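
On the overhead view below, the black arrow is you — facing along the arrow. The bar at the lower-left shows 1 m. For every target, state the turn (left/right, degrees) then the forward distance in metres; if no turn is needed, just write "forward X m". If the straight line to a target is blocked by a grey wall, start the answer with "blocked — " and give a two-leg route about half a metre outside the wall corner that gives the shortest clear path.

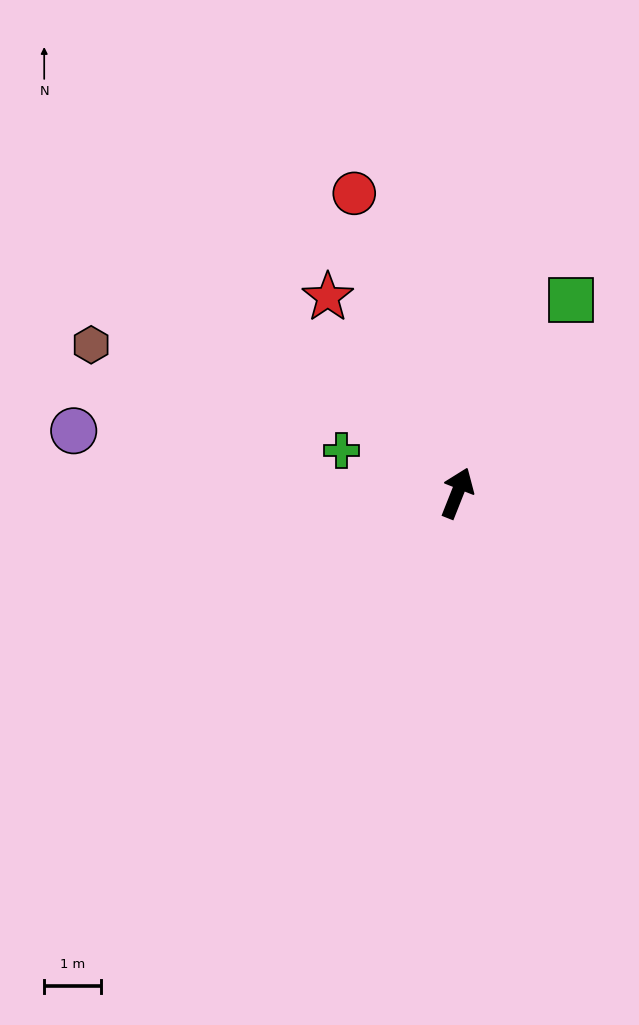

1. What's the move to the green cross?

turn left 91°, forward 2.2 m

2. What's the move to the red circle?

turn left 41°, forward 5.6 m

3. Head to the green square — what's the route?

turn right 9°, forward 4.0 m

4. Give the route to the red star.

turn left 55°, forward 4.2 m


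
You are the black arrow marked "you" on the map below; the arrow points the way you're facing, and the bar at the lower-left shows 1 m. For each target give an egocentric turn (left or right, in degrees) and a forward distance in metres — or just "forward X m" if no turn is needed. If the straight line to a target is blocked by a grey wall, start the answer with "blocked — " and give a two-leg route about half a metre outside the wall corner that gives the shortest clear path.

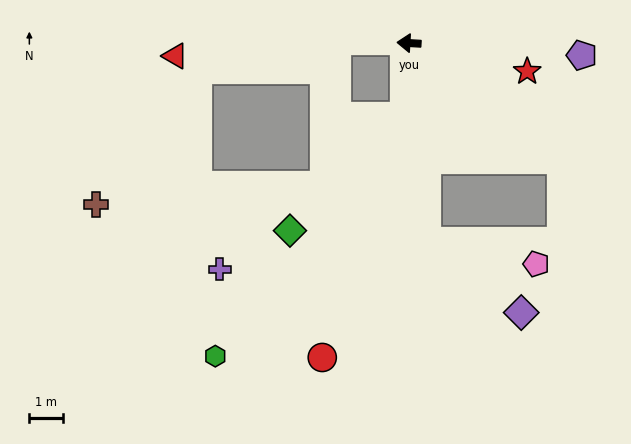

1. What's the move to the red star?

turn left 170°, forward 3.6 m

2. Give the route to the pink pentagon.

blocked — turn left 98°, forward 5.9 m, then turn left 73°, forward 3.3 m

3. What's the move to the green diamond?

blocked — turn left 89°, forward 2.2 m, then turn right 40°, forward 4.8 m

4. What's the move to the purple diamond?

blocked — turn left 98°, forward 5.9 m, then turn left 48°, forward 3.5 m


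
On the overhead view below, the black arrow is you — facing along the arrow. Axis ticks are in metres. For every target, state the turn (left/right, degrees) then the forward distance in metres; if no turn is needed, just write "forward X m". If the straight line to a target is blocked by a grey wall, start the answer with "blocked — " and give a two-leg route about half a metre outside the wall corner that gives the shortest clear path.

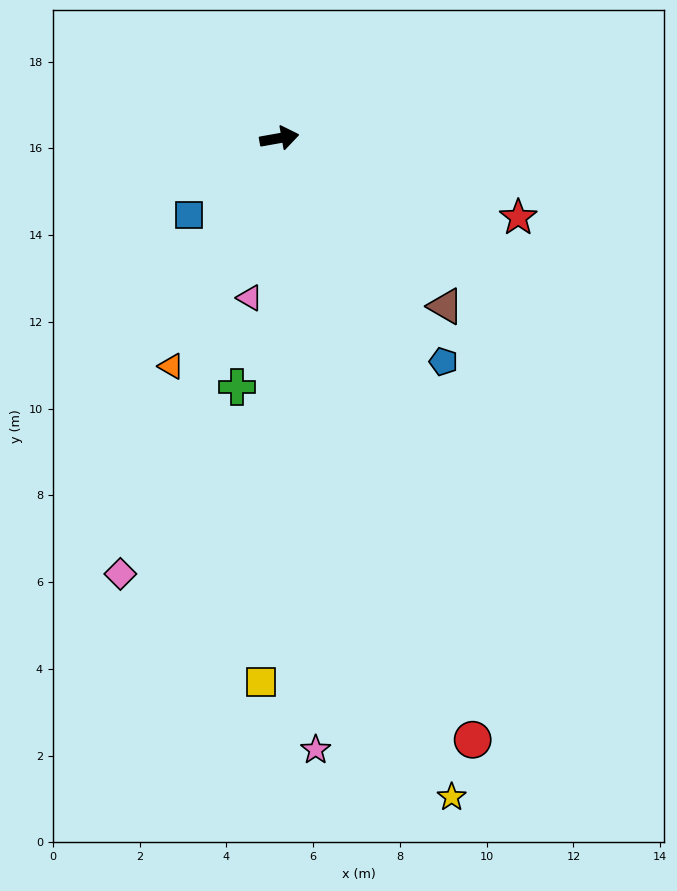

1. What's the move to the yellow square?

turn right 102°, forward 12.5 m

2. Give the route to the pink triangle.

turn right 111°, forward 3.7 m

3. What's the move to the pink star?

turn right 97°, forward 14.1 m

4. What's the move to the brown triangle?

turn right 55°, forward 5.4 m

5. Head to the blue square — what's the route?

turn right 150°, forward 2.7 m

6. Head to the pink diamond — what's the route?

turn right 120°, forward 10.7 m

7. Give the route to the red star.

turn right 28°, forward 5.8 m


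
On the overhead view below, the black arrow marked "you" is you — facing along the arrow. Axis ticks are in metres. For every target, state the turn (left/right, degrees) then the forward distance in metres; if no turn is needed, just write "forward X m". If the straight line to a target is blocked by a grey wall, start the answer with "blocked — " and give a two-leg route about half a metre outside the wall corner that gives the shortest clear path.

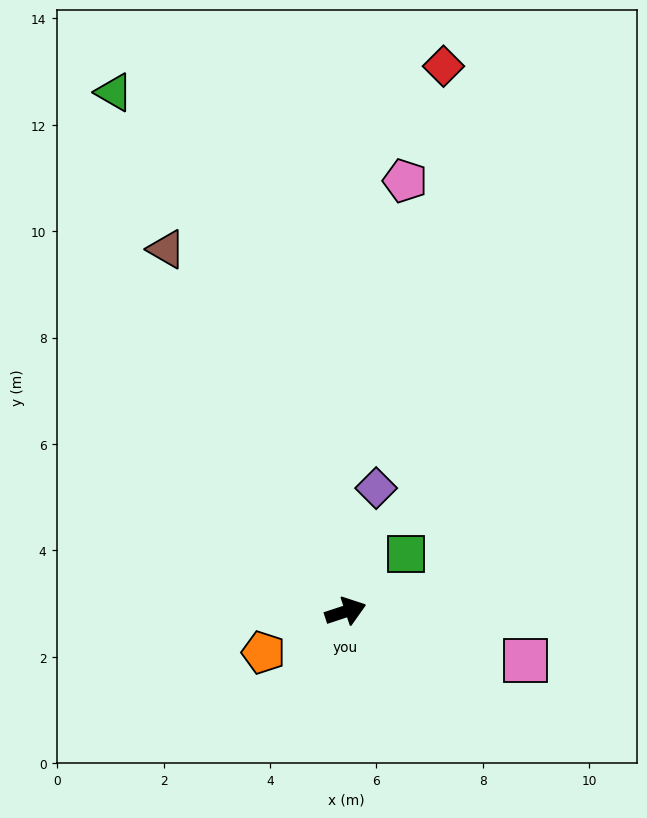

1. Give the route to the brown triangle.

turn left 98°, forward 7.6 m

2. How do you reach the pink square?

turn right 33°, forward 3.5 m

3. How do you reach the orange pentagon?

turn right 172°, forward 1.7 m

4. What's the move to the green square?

turn left 25°, forward 1.6 m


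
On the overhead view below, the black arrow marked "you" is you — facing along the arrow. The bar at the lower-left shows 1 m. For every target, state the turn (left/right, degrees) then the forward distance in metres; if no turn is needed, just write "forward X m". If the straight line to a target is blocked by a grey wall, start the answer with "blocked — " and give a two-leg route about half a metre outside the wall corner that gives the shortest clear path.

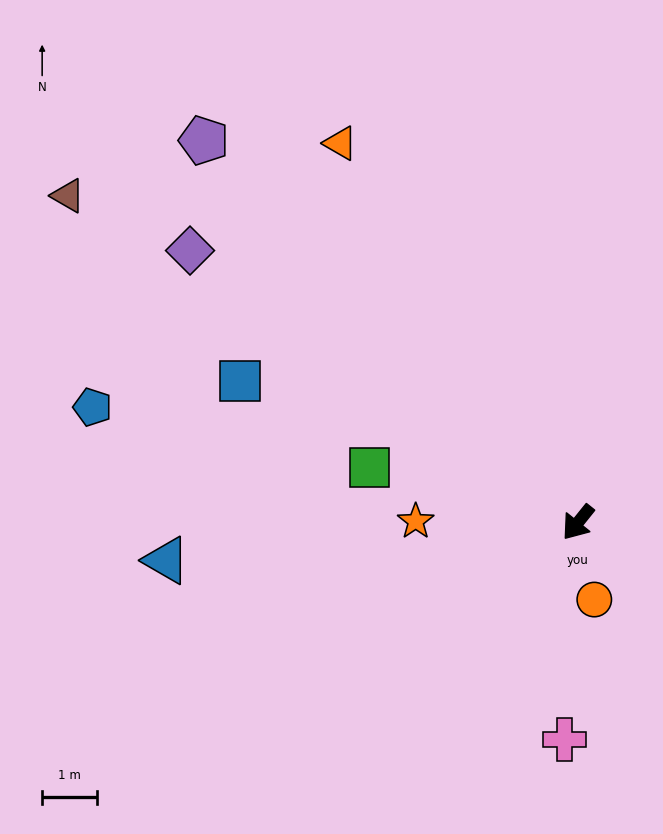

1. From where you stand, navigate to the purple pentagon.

turn right 97°, forward 9.8 m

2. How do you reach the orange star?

turn right 52°, forward 3.0 m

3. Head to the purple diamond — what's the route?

turn right 86°, forward 8.7 m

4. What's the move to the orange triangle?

turn right 109°, forward 8.2 m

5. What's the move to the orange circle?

turn left 51°, forward 1.4 m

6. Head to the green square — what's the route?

turn right 66°, forward 4.0 m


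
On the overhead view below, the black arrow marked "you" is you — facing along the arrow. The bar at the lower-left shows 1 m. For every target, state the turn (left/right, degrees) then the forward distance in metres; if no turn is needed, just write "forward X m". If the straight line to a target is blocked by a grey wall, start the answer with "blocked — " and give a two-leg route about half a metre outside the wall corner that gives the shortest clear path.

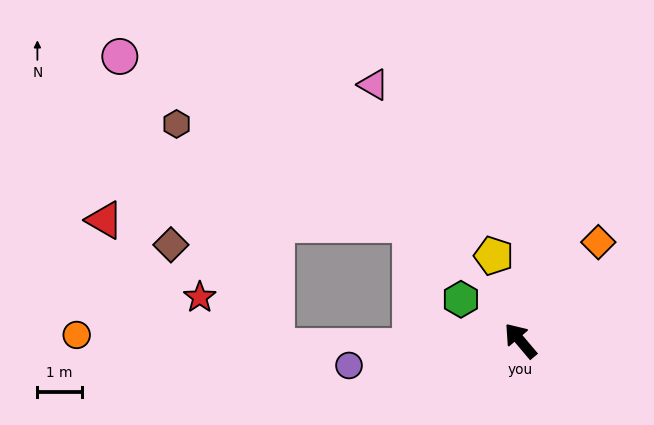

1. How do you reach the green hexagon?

turn left 15°, forward 1.6 m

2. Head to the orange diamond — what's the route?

turn right 78°, forward 2.8 m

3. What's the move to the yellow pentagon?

turn right 23°, forward 2.0 m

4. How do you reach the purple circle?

turn left 58°, forward 3.9 m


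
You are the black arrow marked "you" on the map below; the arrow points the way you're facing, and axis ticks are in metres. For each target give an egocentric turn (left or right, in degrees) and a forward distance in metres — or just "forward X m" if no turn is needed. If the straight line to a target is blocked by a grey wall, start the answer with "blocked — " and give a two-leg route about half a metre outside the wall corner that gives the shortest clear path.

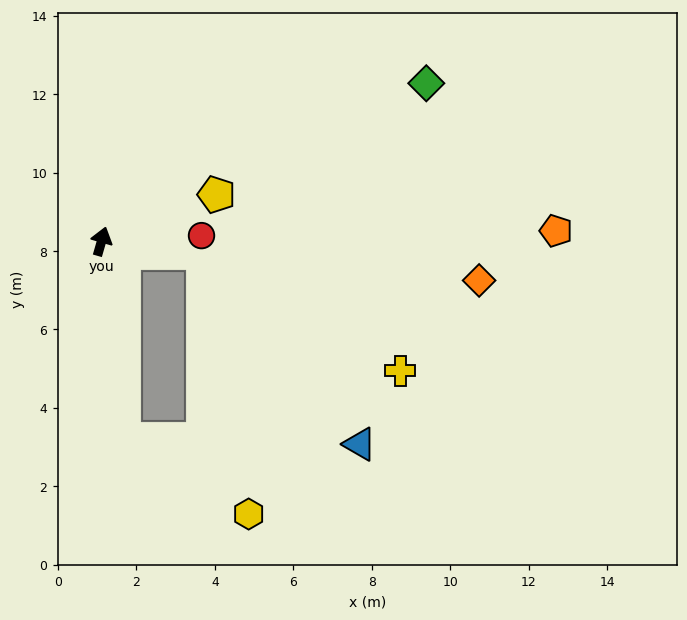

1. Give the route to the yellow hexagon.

blocked — turn right 157°, forward 5.1 m, then turn left 52°, forward 3.7 m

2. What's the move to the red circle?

turn right 71°, forward 2.6 m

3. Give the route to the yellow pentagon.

turn right 52°, forward 3.2 m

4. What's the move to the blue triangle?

blocked — turn right 157°, forward 5.1 m, then turn left 82°, forward 6.0 m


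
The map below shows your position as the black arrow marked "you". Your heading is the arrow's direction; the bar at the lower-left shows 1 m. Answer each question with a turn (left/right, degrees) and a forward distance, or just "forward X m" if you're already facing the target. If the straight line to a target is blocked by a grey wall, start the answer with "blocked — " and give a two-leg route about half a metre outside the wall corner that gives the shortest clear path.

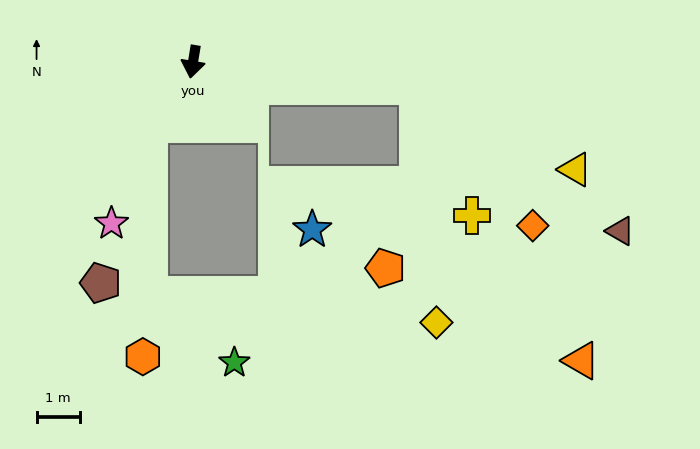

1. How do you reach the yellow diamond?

blocked — turn left 93°, forward 5.2 m, then turn right 79°, forward 5.5 m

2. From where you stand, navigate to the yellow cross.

blocked — turn left 93°, forward 5.2 m, then turn right 61°, forward 3.2 m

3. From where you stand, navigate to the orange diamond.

blocked — turn left 93°, forward 5.2 m, then turn right 44°, forward 4.2 m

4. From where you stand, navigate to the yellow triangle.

blocked — turn left 93°, forward 5.2 m, then turn right 21°, forward 4.1 m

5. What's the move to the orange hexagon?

blocked — turn right 26°, forward 1.8 m, then turn left 34°, forward 5.4 m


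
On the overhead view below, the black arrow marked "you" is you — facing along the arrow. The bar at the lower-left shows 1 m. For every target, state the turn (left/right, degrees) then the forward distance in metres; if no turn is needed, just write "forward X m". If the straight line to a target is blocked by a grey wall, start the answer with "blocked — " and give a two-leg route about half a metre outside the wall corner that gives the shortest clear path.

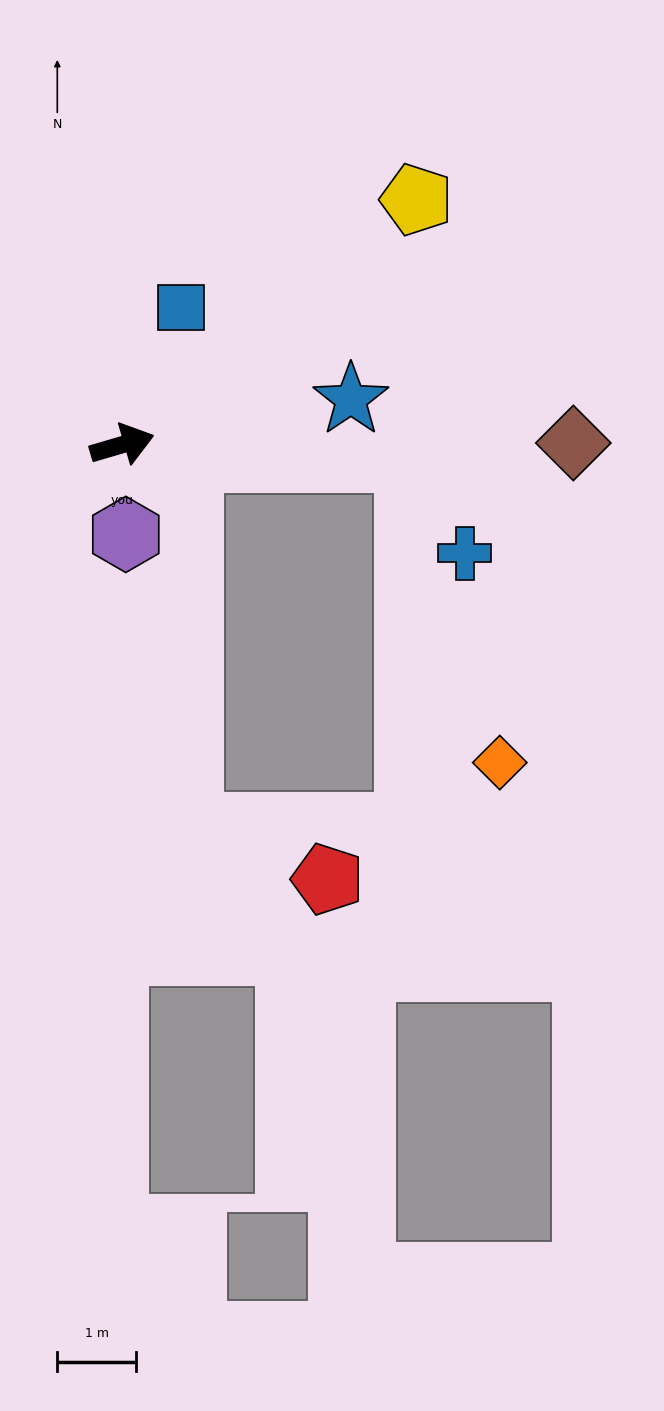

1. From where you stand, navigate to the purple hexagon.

turn right 104°, forward 1.1 m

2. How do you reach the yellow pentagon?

turn left 23°, forward 4.9 m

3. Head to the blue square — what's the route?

turn left 50°, forward 1.9 m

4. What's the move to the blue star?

turn right 5°, forward 3.0 m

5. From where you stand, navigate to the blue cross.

blocked — turn right 19°, forward 3.6 m, then turn right 57°, forward 1.4 m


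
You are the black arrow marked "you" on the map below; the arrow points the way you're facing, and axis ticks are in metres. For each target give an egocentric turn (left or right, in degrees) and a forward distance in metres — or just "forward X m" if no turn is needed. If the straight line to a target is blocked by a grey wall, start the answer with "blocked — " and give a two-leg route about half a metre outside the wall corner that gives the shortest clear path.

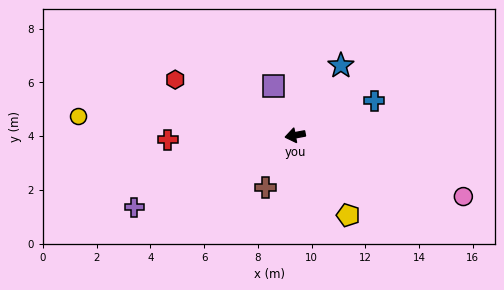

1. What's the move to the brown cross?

turn left 50°, forward 2.2 m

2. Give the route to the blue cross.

turn right 167°, forward 3.2 m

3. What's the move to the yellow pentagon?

turn left 113°, forward 3.6 m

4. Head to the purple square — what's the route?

turn right 77°, forward 2.0 m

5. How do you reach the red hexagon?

turn right 36°, forward 4.9 m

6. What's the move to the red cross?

turn right 9°, forward 4.7 m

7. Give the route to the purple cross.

turn left 13°, forward 6.6 m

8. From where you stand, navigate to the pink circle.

turn left 149°, forward 6.7 m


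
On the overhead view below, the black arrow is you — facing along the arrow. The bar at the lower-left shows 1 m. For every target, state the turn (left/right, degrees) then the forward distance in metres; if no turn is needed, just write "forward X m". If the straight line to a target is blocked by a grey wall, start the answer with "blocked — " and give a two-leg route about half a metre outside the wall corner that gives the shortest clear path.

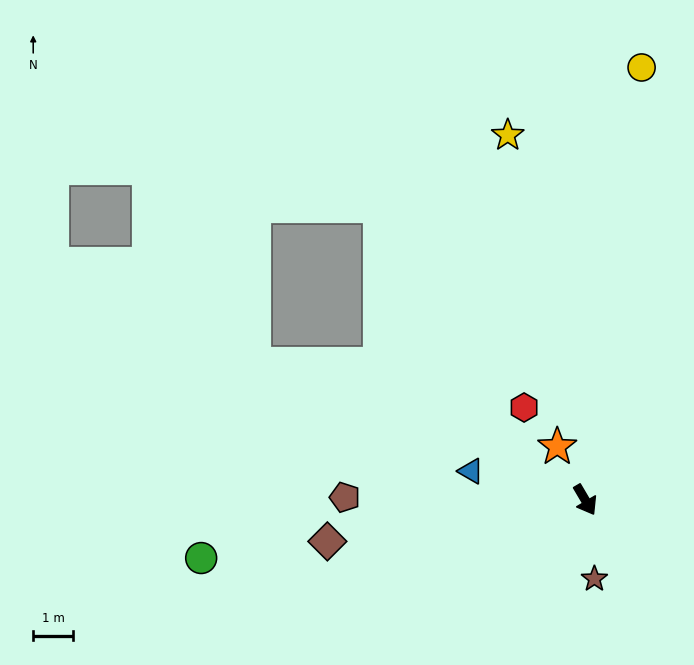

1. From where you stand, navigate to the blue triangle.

turn right 135°, forward 3.0 m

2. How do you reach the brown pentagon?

turn right 121°, forward 6.1 m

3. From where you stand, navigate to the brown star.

turn right 24°, forward 2.0 m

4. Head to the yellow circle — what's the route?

turn left 142°, forward 11.0 m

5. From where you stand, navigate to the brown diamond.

turn right 111°, forward 6.6 m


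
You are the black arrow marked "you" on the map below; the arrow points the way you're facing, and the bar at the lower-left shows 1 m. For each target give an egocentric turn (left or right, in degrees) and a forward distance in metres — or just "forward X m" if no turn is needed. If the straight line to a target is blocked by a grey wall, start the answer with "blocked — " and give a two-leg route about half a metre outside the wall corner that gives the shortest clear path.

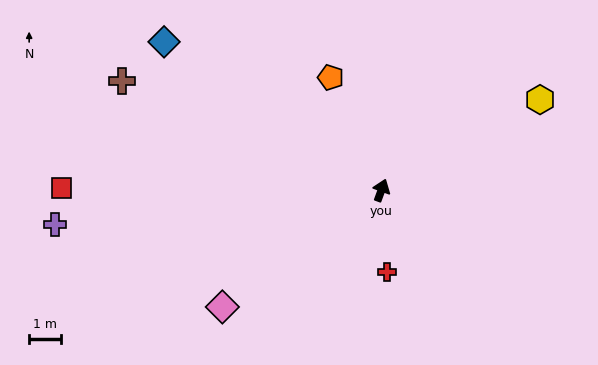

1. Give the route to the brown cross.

turn left 87°, forward 8.8 m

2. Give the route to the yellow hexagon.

turn right 40°, forward 5.7 m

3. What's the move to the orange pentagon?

turn left 44°, forward 3.9 m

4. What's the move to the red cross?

turn right 156°, forward 2.6 m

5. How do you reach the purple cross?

turn left 116°, forward 10.3 m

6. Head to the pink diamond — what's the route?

turn left 146°, forward 6.2 m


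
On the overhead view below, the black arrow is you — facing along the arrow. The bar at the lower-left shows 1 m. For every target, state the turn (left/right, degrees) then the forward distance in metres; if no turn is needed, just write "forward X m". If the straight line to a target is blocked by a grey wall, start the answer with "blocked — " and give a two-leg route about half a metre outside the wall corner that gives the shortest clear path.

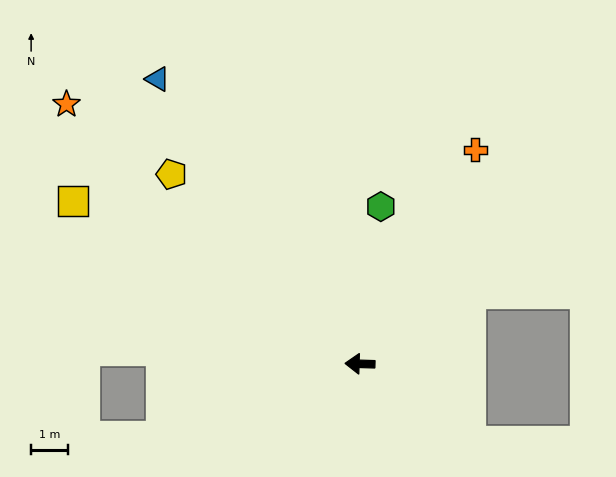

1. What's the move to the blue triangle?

turn right 53°, forward 9.4 m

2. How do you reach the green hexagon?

turn right 96°, forward 4.3 m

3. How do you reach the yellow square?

turn right 28°, forward 8.9 m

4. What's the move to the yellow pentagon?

turn right 43°, forward 7.2 m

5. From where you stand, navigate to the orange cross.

turn right 117°, forward 6.6 m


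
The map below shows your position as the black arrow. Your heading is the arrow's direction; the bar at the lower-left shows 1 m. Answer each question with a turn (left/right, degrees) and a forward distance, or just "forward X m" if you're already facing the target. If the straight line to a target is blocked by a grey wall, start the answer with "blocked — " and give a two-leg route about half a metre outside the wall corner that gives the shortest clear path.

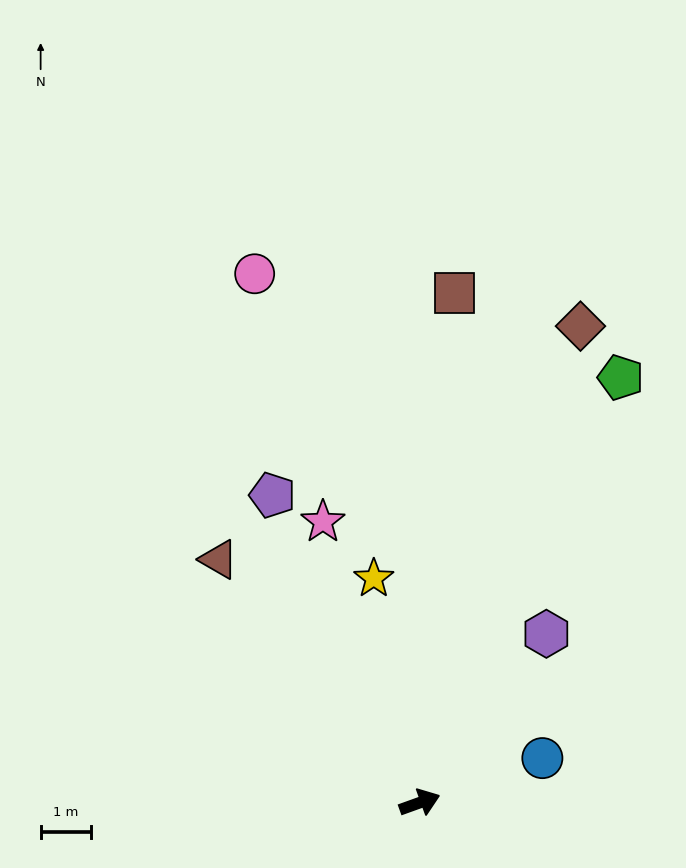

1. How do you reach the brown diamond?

turn left 52°, forward 10.0 m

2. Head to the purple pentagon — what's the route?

turn left 96°, forward 6.8 m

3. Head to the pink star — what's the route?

turn left 89°, forward 5.9 m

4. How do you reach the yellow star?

turn left 82°, forward 4.6 m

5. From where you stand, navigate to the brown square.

turn left 66°, forward 10.2 m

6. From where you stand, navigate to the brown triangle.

turn left 110°, forward 6.3 m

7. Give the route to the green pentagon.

turn left 45°, forward 9.4 m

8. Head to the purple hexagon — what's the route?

turn left 33°, forward 4.2 m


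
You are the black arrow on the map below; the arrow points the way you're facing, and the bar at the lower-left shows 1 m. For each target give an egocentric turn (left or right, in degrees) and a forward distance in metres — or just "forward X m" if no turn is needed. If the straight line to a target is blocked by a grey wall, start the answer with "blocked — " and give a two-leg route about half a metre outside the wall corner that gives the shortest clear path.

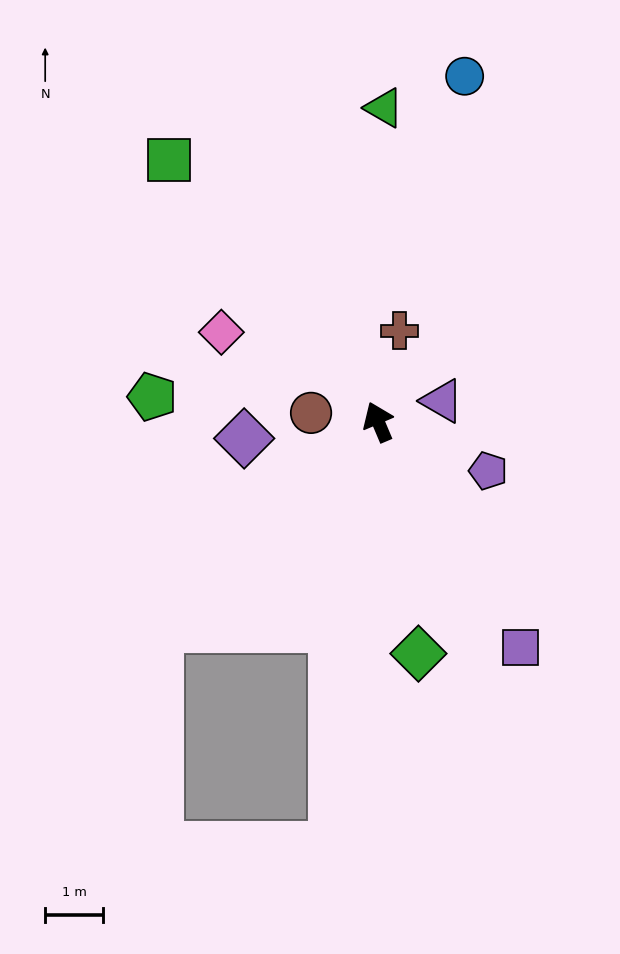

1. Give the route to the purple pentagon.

turn right 137°, forward 2.1 m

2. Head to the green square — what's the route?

turn left 16°, forward 5.8 m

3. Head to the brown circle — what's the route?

turn left 60°, forward 1.2 m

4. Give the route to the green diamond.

turn left 167°, forward 4.0 m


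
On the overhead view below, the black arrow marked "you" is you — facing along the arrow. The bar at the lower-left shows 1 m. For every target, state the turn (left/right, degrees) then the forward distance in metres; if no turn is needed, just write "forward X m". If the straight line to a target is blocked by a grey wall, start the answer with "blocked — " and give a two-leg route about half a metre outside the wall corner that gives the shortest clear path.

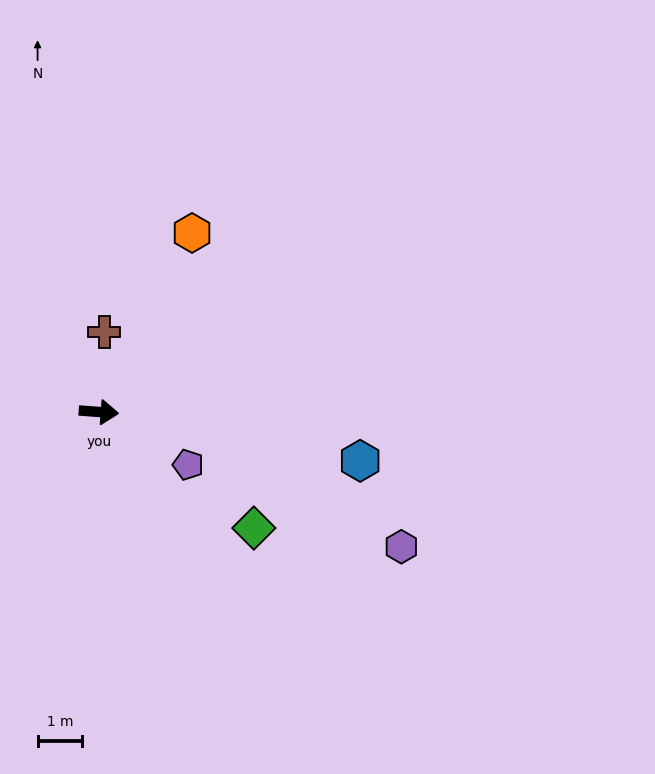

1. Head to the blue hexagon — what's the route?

turn right 6°, forward 6.0 m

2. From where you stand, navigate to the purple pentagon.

turn right 26°, forward 2.3 m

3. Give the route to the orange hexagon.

turn left 67°, forward 4.5 m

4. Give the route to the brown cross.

turn left 90°, forward 1.8 m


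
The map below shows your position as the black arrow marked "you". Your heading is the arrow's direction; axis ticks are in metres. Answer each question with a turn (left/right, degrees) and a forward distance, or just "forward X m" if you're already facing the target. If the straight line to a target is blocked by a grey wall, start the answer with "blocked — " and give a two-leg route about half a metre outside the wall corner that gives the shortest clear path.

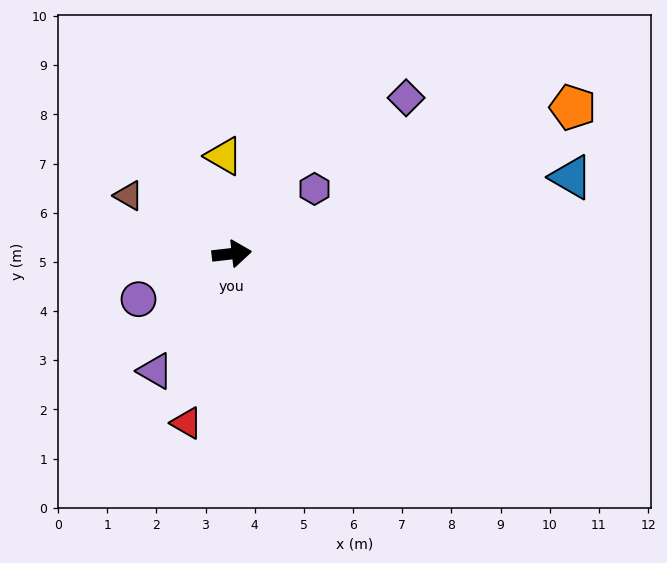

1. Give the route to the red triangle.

turn right 111°, forward 3.6 m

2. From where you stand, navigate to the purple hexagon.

turn left 32°, forward 2.1 m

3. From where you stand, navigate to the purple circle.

turn right 161°, forward 2.1 m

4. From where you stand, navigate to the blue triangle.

turn left 6°, forward 7.1 m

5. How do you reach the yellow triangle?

turn left 88°, forward 2.0 m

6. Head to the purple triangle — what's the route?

turn right 130°, forward 2.8 m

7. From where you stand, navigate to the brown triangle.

turn left 144°, forward 2.4 m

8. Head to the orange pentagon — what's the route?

turn left 17°, forward 7.5 m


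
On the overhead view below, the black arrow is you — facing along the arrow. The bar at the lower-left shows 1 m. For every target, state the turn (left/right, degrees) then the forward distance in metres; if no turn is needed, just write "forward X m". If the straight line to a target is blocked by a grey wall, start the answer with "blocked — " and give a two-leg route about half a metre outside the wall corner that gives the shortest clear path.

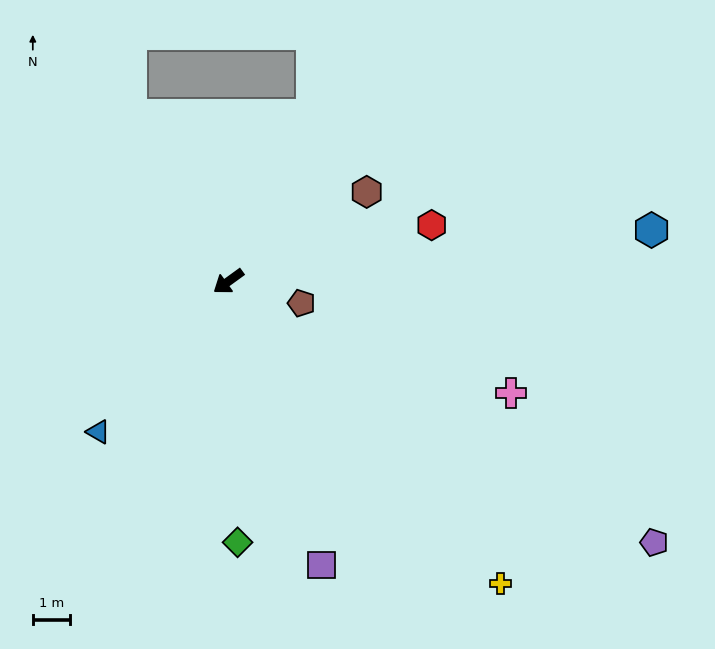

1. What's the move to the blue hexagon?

turn left 151°, forward 11.4 m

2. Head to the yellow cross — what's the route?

turn left 96°, forward 10.9 m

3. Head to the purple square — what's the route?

turn left 72°, forward 8.0 m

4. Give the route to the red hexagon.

turn left 160°, forward 5.6 m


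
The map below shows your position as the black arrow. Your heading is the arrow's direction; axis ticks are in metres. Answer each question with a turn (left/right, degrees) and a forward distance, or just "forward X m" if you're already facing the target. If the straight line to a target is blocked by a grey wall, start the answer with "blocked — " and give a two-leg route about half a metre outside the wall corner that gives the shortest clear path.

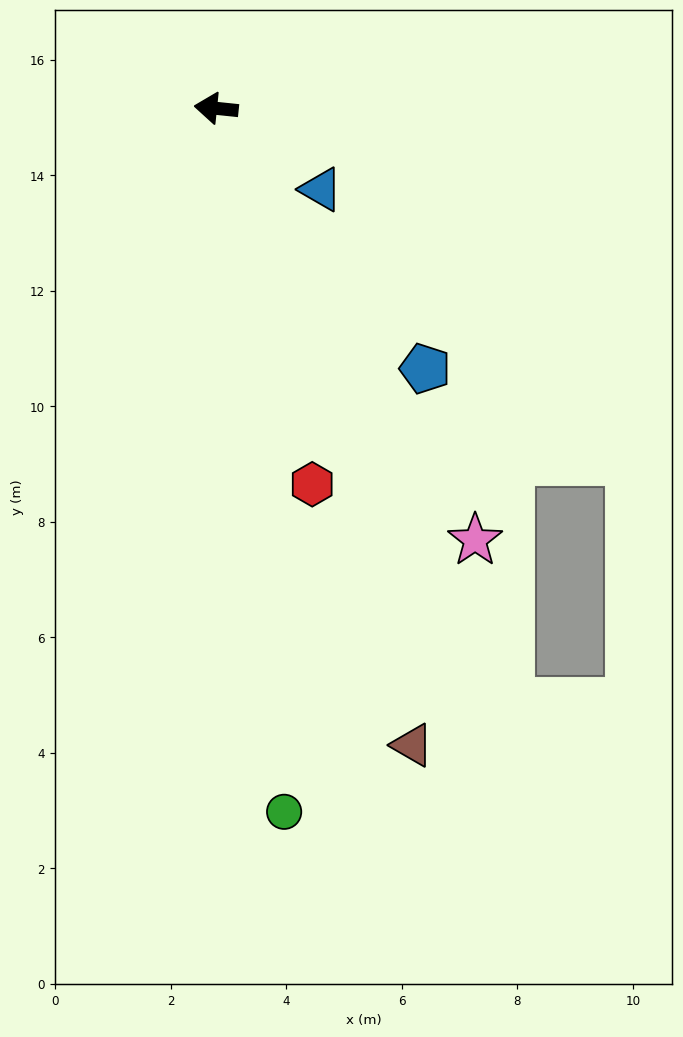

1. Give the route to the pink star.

turn left 127°, forward 8.7 m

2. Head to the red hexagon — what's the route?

turn left 110°, forward 6.7 m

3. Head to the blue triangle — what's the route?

turn left 148°, forward 2.3 m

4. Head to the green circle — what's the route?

turn left 101°, forward 12.2 m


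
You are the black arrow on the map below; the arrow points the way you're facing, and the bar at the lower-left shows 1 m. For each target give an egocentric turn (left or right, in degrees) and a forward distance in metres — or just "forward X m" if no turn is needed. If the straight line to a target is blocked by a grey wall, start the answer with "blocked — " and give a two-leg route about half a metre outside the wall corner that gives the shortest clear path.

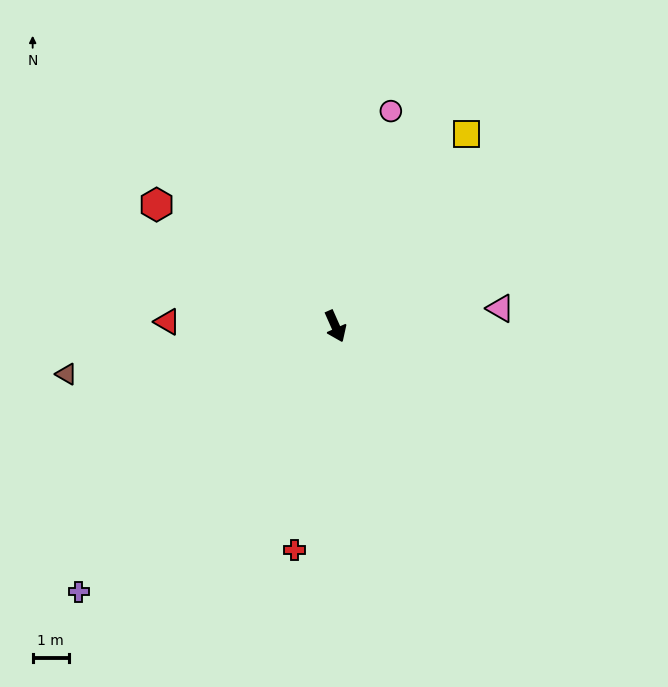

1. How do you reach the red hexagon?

turn right 148°, forward 6.0 m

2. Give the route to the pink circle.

turn left 142°, forward 6.2 m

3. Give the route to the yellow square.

turn left 122°, forward 6.5 m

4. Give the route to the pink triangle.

turn left 72°, forward 4.6 m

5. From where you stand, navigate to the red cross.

turn right 34°, forward 6.3 m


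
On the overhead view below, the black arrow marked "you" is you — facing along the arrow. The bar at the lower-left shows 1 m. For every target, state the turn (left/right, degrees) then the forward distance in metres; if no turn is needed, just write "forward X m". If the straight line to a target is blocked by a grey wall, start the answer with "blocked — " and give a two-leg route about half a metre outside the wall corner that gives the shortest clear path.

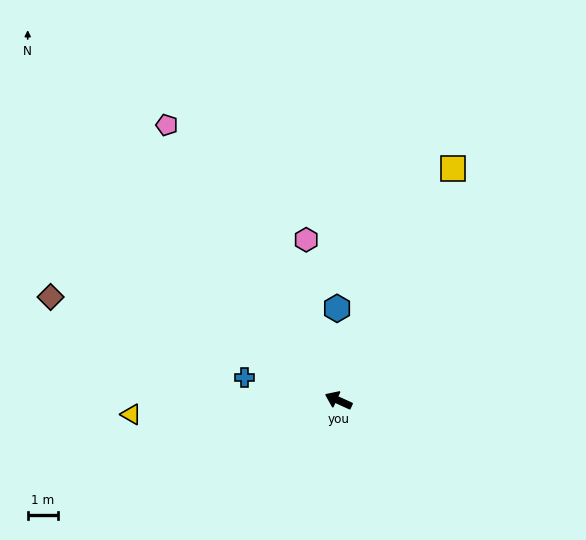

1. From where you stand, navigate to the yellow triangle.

turn left 28°, forward 6.9 m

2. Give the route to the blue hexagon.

turn right 65°, forward 3.1 m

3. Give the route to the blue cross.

turn left 11°, forward 3.2 m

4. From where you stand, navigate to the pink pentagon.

turn right 33°, forward 10.8 m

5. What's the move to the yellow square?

turn right 92°, forward 8.6 m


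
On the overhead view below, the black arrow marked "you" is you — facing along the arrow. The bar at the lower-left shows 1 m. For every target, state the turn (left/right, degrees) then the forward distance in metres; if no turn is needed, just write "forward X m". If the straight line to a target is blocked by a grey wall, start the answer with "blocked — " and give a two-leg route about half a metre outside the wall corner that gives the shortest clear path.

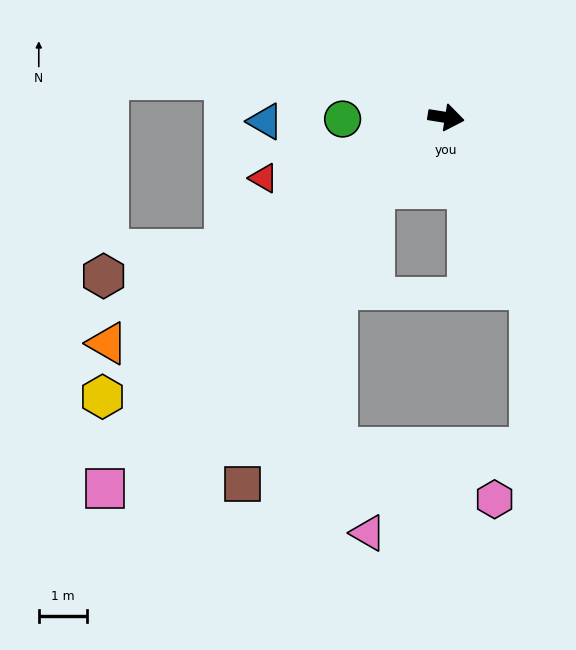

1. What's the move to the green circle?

turn right 170°, forward 2.1 m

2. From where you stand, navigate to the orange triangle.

turn right 137°, forward 8.4 m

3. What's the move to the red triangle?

turn right 153°, forward 4.0 m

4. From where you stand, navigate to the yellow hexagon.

turn right 132°, forward 9.2 m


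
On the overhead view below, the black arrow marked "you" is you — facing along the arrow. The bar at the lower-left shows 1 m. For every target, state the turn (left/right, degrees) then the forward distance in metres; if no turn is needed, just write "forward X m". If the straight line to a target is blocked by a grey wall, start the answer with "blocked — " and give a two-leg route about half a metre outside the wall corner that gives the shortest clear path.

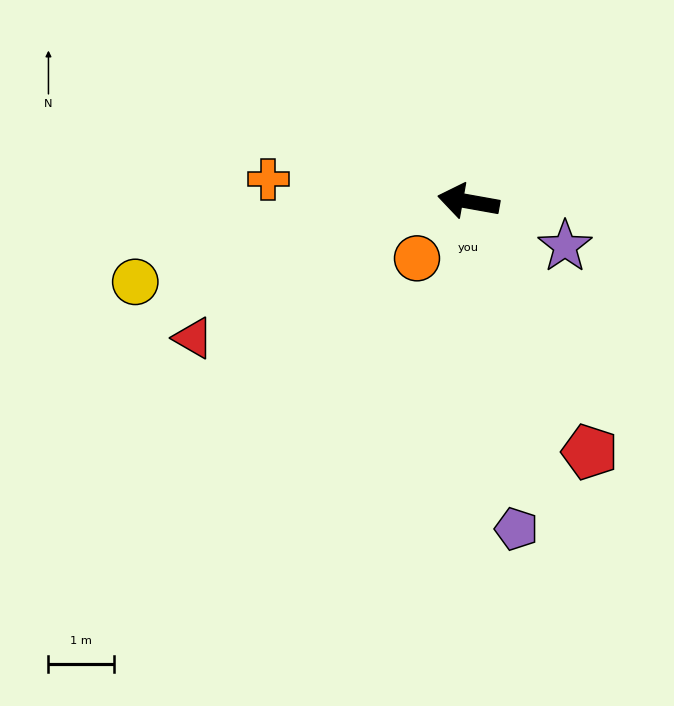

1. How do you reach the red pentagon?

turn left 126°, forward 4.2 m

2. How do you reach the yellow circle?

turn left 24°, forward 5.2 m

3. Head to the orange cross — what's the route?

turn left 4°, forward 3.1 m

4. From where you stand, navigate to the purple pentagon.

turn left 108°, forward 5.0 m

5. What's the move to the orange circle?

turn left 58°, forward 1.2 m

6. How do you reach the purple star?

turn left 165°, forward 1.6 m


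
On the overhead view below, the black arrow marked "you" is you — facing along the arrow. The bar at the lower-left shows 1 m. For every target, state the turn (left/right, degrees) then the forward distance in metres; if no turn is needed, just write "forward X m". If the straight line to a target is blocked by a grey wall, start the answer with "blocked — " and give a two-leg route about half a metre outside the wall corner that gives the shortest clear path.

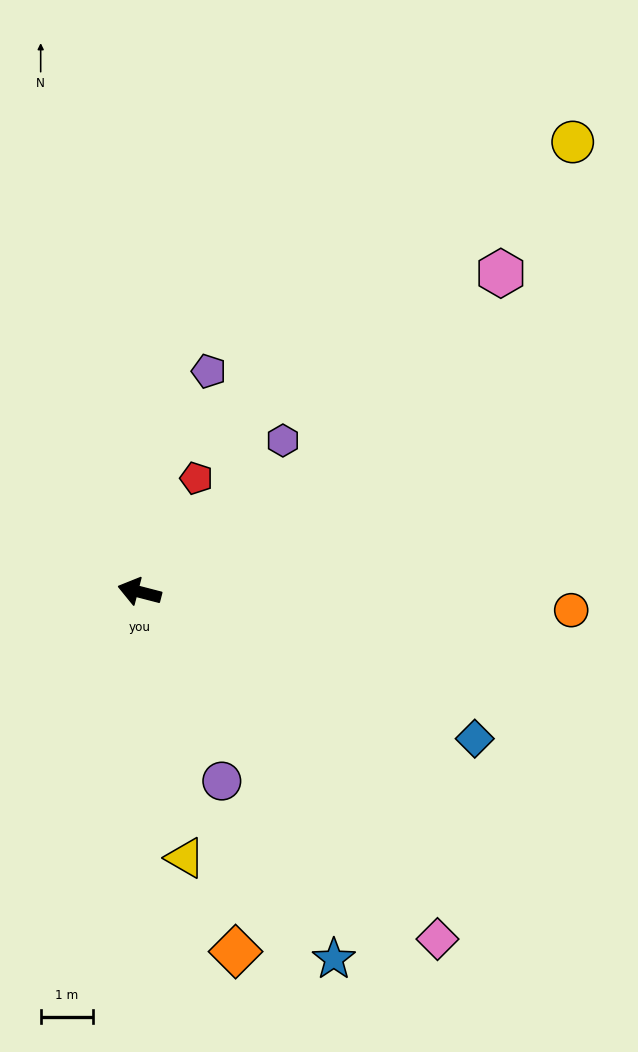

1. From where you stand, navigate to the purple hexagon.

turn right 119°, forward 4.0 m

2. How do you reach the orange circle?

turn right 168°, forward 8.3 m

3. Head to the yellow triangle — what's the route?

turn left 114°, forward 5.2 m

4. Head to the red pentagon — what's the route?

turn right 102°, forward 2.5 m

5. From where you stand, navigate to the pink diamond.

turn left 145°, forward 8.8 m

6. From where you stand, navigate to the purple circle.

turn left 128°, forward 4.0 m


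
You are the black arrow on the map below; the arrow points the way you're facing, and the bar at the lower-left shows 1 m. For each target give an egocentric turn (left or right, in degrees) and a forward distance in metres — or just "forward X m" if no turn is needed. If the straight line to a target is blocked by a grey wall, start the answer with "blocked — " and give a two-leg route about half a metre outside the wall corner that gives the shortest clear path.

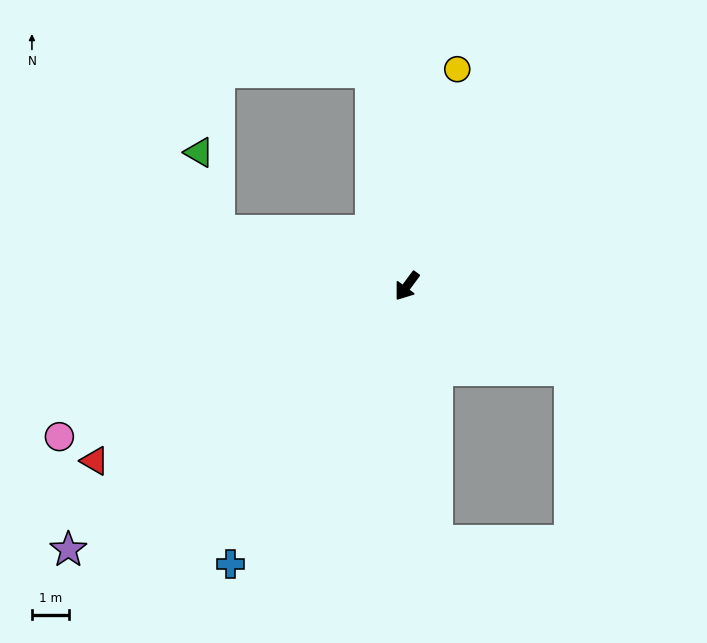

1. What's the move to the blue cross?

turn left 4°, forward 8.8 m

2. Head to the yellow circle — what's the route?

turn right 157°, forward 6.0 m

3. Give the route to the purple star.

turn right 16°, forward 11.5 m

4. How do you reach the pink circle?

turn right 30°, forward 10.2 m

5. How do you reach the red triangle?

turn right 24°, forward 9.6 m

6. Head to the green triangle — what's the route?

blocked — turn right 70°, forward 5.2 m, then turn right 59°, forward 2.2 m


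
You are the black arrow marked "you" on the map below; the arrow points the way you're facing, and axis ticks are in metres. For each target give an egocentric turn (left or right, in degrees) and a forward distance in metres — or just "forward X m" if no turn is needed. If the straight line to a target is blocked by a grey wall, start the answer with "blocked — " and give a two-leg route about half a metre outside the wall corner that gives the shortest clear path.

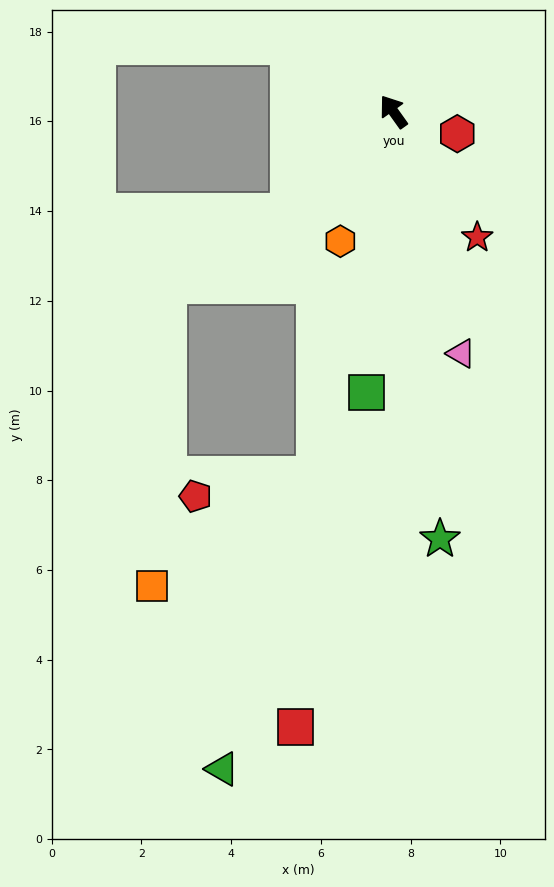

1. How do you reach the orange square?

blocked — turn left 132°, forward 8.3 m, then turn right 43°, forward 4.4 m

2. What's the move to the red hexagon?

turn right 145°, forward 1.5 m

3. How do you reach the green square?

turn left 139°, forward 6.3 m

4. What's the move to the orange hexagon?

turn left 122°, forward 3.1 m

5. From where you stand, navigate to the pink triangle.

turn left 160°, forward 5.6 m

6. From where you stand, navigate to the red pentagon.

blocked — turn left 132°, forward 8.3 m, then turn right 67°, forward 2.7 m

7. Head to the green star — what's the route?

turn left 151°, forward 9.6 m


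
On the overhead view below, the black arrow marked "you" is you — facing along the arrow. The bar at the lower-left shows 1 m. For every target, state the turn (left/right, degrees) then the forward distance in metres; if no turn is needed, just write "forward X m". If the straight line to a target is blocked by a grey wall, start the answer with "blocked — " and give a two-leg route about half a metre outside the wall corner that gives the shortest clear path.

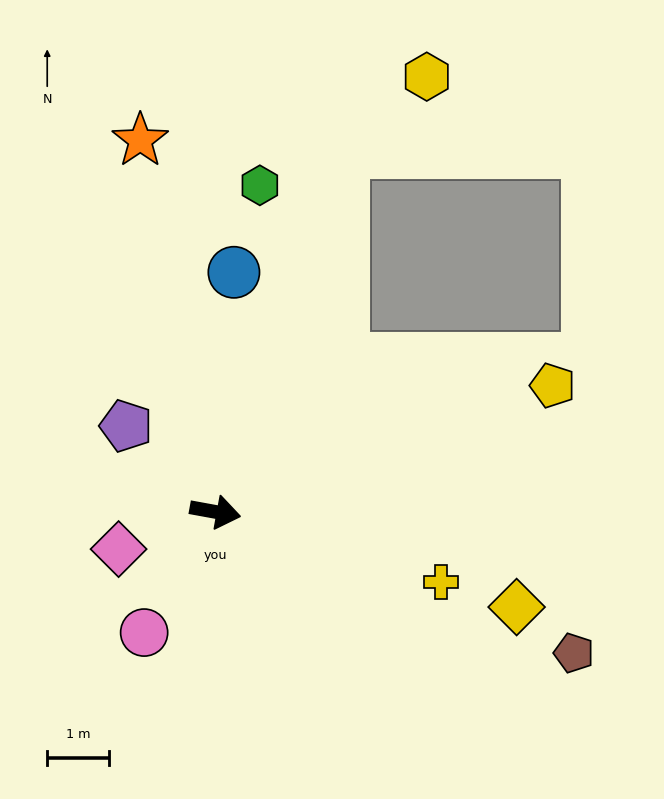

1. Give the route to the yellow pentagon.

turn left 31°, forward 5.8 m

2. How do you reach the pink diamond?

turn right 149°, forward 1.7 m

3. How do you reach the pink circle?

turn right 110°, forward 2.3 m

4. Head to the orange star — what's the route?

turn left 112°, forward 6.1 m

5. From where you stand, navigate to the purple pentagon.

turn left 146°, forward 2.0 m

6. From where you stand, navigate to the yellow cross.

turn right 7°, forward 3.8 m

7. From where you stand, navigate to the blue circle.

turn left 96°, forward 3.9 m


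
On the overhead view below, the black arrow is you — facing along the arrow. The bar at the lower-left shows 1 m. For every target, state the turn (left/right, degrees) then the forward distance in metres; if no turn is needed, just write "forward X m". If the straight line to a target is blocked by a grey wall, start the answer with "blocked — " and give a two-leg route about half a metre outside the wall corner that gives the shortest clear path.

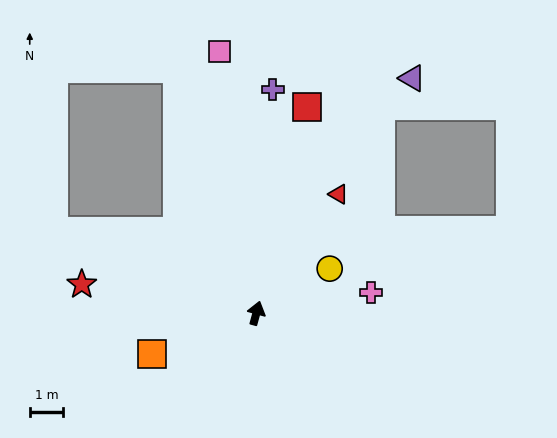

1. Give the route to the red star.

turn left 96°, forward 5.3 m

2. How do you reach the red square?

forward 6.4 m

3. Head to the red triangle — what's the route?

turn right 19°, forward 4.4 m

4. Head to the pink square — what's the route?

turn left 23°, forward 8.0 m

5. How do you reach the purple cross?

turn left 11°, forward 6.8 m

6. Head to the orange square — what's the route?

turn left 127°, forward 3.4 m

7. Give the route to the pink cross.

turn right 65°, forward 3.5 m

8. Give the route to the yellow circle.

turn right 43°, forward 2.6 m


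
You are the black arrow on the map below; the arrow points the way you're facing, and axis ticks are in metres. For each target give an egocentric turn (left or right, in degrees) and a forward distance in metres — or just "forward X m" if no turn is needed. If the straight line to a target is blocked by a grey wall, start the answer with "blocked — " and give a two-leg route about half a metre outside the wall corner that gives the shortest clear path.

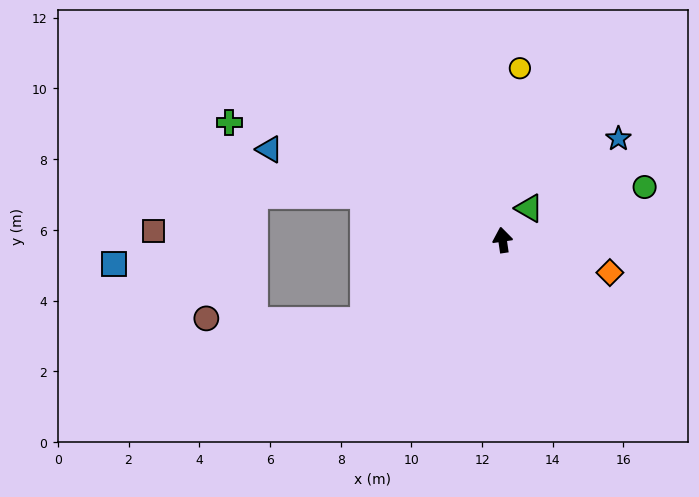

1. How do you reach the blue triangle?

turn left 60°, forward 7.1 m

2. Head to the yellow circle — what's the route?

turn right 14°, forward 4.9 m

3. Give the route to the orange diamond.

turn right 115°, forward 3.2 m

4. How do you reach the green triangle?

turn right 48°, forward 1.2 m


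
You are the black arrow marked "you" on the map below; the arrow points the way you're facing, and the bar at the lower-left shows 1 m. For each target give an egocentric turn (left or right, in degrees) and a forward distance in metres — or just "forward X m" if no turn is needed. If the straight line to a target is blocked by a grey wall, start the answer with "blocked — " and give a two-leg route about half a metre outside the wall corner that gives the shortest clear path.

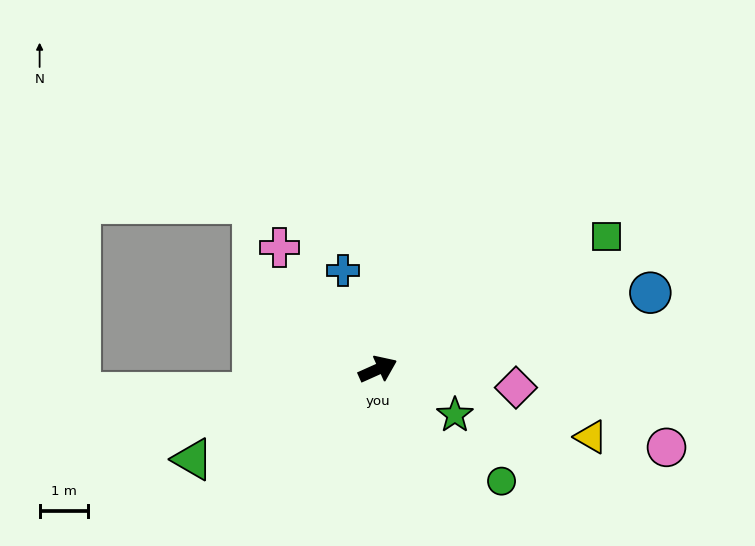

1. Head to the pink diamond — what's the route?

turn right 32°, forward 2.9 m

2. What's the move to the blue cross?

turn left 85°, forward 2.2 m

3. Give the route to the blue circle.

turn right 8°, forward 5.9 m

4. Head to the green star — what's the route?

turn right 55°, forward 1.9 m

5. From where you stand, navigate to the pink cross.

turn left 105°, forward 3.3 m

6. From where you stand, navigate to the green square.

turn left 6°, forward 5.5 m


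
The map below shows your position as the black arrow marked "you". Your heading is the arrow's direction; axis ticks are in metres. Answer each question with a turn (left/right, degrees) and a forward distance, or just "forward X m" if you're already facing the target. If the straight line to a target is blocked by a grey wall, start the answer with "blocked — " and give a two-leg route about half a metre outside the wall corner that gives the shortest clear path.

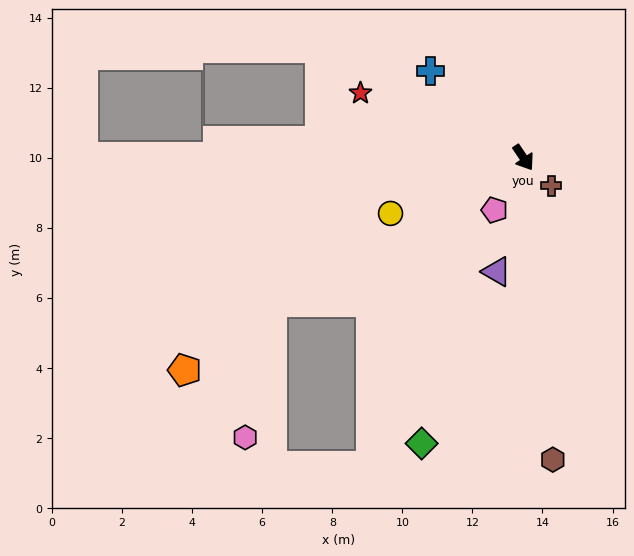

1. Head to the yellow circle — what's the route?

turn right 101°, forward 4.1 m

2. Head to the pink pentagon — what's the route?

turn right 63°, forward 1.7 m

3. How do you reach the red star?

turn right 146°, forward 5.0 m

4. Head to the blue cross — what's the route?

turn right 167°, forward 3.6 m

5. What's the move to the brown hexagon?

turn right 28°, forward 8.7 m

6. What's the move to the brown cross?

turn left 11°, forward 1.1 m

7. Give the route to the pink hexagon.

blocked — turn right 94°, forward 8.3 m, then turn left 49°, forward 3.9 m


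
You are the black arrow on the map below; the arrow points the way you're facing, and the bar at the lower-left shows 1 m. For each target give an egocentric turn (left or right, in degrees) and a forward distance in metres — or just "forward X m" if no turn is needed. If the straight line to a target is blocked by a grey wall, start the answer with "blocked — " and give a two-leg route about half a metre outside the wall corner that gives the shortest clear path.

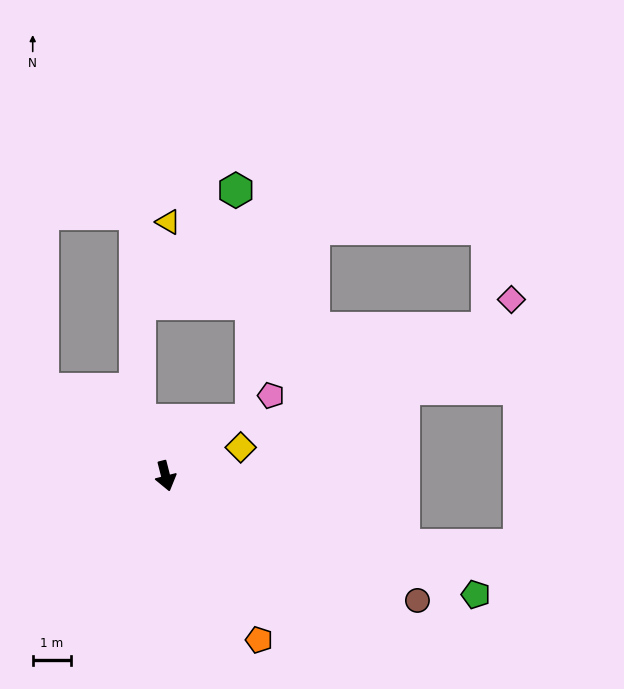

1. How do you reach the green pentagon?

turn left 55°, forward 8.6 m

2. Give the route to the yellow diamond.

turn left 97°, forward 2.1 m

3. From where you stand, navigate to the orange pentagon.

turn left 15°, forward 4.9 m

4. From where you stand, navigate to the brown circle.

turn left 49°, forward 7.3 m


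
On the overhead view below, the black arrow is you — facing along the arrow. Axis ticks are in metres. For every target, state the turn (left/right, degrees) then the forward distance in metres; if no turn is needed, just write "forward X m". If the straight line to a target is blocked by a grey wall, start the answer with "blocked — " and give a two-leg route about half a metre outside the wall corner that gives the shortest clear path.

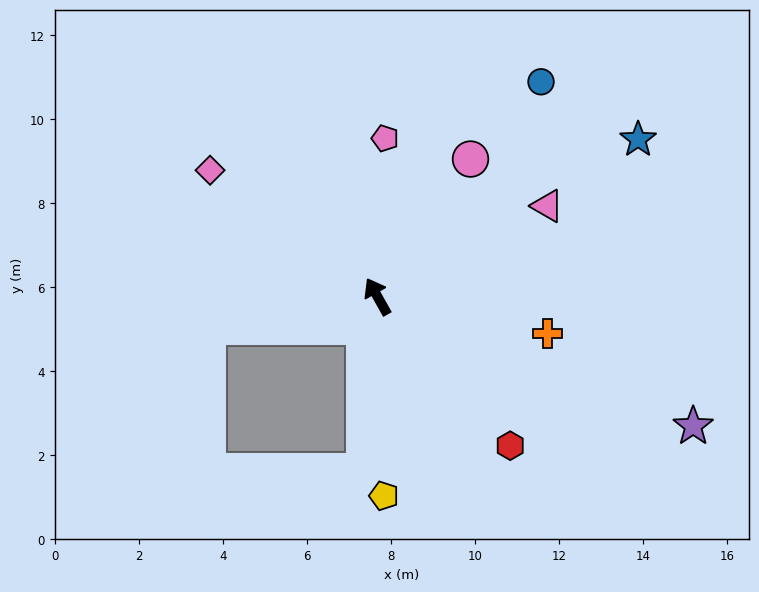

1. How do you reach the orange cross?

turn right 132°, forward 4.1 m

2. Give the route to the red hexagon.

turn right 168°, forward 4.8 m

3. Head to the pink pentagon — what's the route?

turn right 32°, forward 3.8 m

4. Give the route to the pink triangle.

turn right 91°, forward 4.6 m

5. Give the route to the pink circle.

turn right 63°, forward 4.0 m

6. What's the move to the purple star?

turn right 142°, forward 8.1 m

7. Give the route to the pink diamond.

turn left 24°, forward 5.0 m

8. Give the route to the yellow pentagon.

turn left 153°, forward 4.7 m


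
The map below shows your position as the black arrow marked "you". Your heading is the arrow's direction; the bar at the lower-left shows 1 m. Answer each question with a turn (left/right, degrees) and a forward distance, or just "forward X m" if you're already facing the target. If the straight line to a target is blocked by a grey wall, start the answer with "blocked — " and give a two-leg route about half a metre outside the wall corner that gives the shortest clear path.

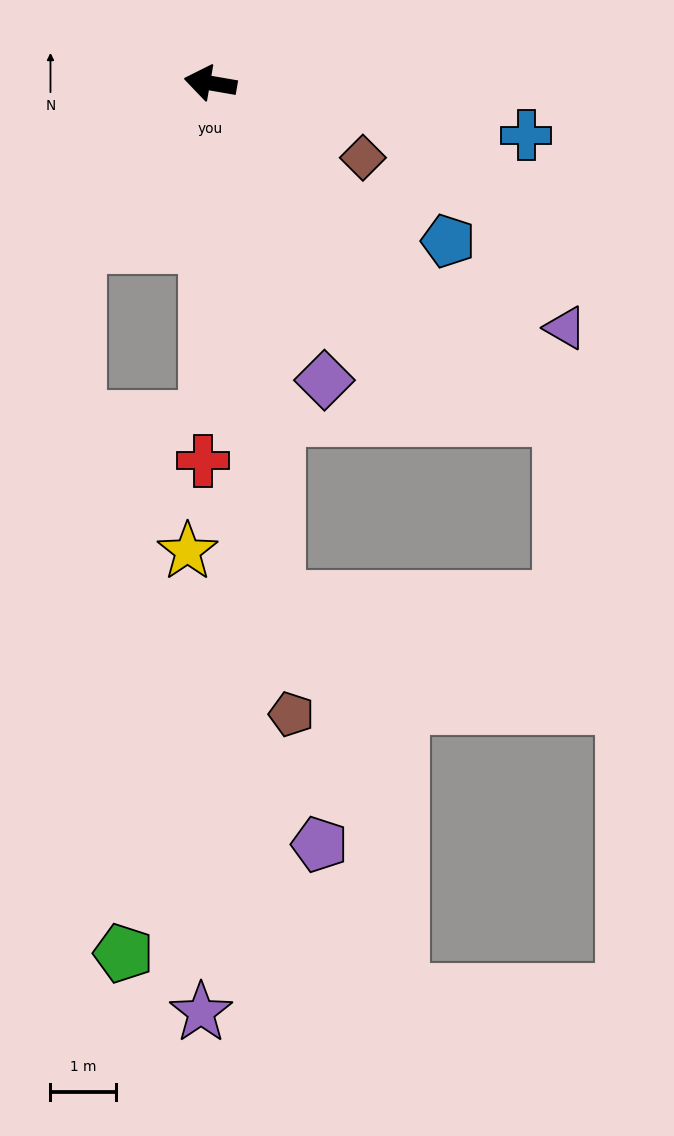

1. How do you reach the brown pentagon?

turn left 107°, forward 9.6 m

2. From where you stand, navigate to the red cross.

turn left 99°, forward 5.7 m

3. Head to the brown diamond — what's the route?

turn left 164°, forward 2.6 m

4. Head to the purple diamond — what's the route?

turn left 121°, forward 4.8 m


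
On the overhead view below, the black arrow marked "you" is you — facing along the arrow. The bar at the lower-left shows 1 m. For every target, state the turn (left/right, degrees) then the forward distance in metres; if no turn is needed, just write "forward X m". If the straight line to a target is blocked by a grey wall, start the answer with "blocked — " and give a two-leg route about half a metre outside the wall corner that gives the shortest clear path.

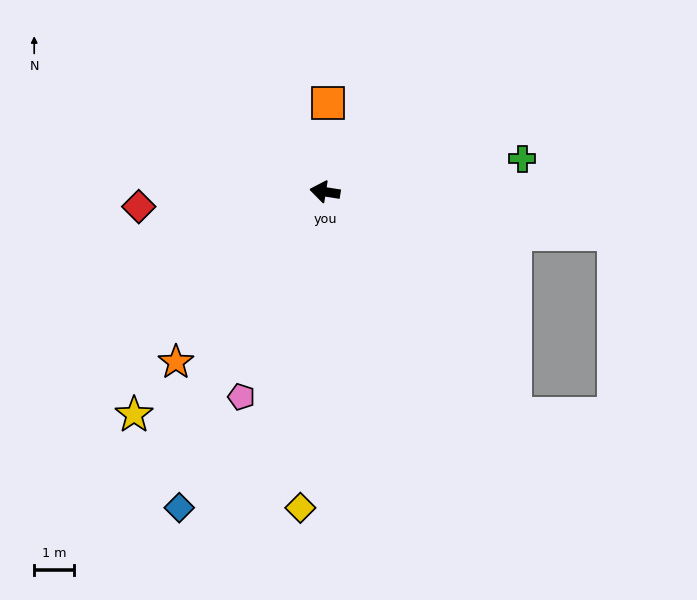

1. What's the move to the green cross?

turn right 162°, forward 5.0 m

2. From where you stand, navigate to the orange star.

turn left 58°, forward 5.7 m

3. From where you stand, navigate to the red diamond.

turn left 14°, forward 4.7 m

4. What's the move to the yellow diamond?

turn left 95°, forward 7.9 m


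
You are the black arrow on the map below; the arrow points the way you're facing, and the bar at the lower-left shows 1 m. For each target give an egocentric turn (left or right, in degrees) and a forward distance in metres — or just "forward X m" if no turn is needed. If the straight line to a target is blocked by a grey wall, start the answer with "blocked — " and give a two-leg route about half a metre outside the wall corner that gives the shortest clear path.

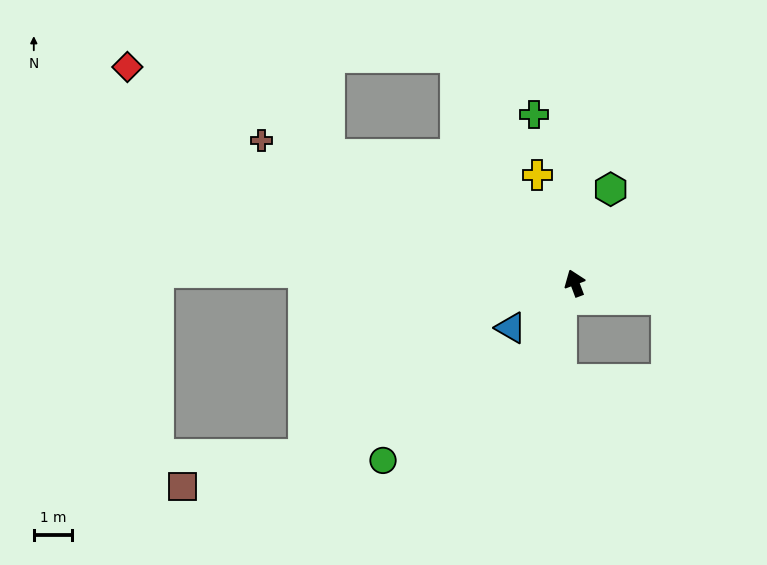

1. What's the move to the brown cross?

turn left 45°, forward 9.0 m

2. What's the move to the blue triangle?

turn left 104°, forward 2.0 m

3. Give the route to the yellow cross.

forward 3.0 m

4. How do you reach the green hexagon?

turn right 41°, forward 2.6 m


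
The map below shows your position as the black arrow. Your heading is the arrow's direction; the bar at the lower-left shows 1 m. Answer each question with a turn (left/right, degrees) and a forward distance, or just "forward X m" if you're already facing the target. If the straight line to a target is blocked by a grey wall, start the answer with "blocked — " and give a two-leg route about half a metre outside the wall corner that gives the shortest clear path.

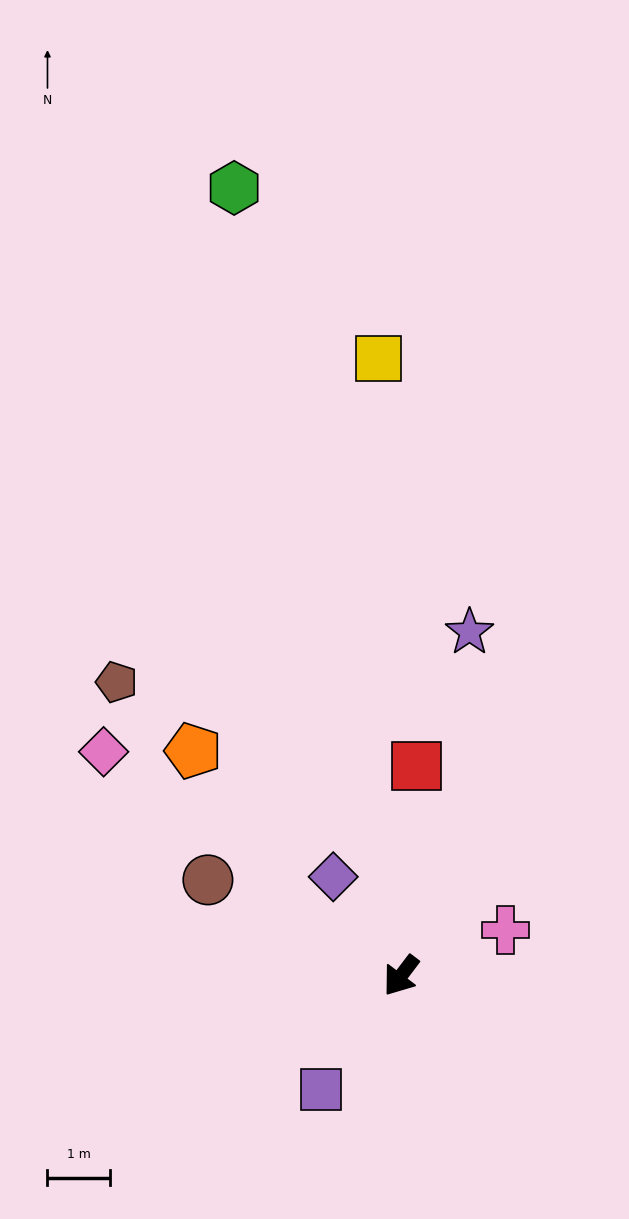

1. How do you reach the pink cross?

turn left 151°, forward 1.8 m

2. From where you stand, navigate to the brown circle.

turn right 79°, forward 3.4 m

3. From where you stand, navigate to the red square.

turn right 147°, forward 3.4 m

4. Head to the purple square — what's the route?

forward 2.2 m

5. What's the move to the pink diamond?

turn right 90°, forward 5.9 m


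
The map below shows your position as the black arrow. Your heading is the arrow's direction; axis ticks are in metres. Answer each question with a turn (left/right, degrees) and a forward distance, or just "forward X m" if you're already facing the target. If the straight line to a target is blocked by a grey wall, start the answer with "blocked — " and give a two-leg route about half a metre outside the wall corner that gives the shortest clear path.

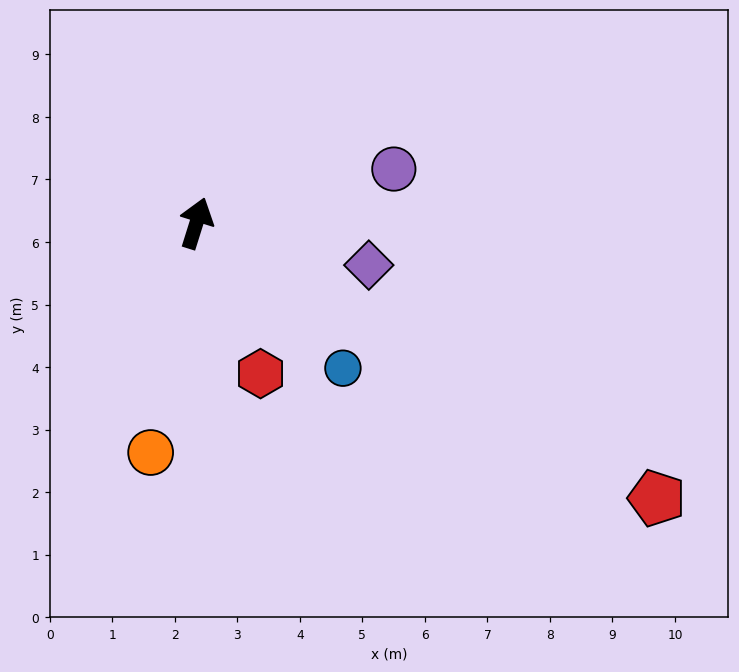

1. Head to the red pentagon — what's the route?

turn right 103°, forward 8.6 m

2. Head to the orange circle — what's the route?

turn right 174°, forward 3.7 m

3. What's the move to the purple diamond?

turn right 86°, forward 2.8 m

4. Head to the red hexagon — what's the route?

turn right 139°, forward 2.6 m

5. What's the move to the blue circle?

turn right 117°, forward 3.3 m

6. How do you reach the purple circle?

turn right 57°, forward 3.3 m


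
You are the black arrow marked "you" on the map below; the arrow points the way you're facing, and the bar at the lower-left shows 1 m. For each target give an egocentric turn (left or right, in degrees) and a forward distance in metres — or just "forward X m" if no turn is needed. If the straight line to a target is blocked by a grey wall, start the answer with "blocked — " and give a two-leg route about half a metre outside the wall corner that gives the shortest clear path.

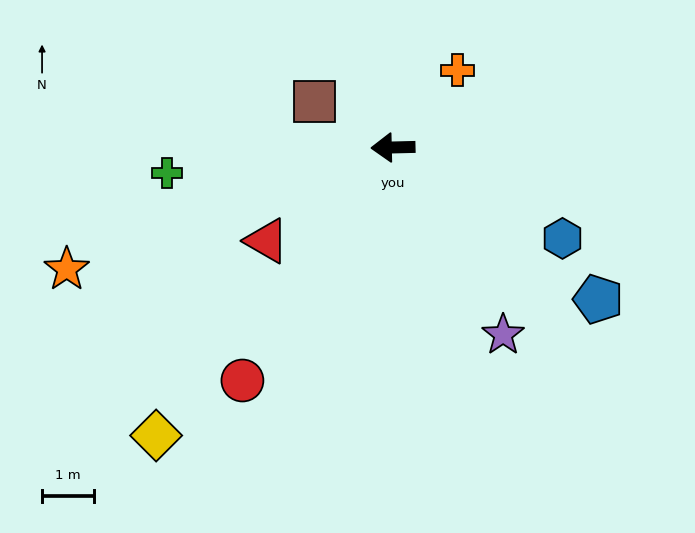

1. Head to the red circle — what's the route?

turn left 56°, forward 5.3 m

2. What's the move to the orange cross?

turn right 131°, forward 1.9 m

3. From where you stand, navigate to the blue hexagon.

turn left 150°, forward 3.7 m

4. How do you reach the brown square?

turn right 32°, forward 1.7 m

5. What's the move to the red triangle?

turn left 35°, forward 3.0 m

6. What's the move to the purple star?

turn left 119°, forward 4.1 m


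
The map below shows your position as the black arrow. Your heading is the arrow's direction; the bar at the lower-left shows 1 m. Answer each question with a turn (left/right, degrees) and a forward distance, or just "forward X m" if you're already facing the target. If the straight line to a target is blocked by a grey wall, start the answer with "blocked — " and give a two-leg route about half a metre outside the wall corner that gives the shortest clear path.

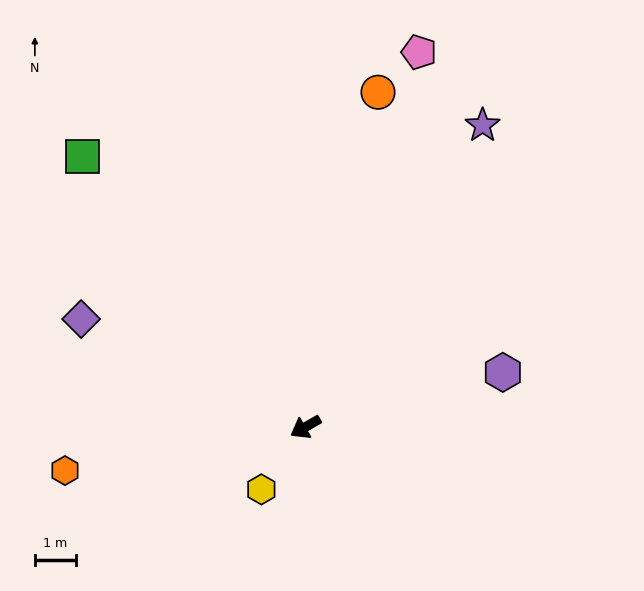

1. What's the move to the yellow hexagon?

turn left 25°, forward 1.8 m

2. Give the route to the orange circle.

turn right 132°, forward 8.3 m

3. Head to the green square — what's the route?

turn right 80°, forward 8.5 m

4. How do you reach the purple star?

turn right 150°, forward 8.5 m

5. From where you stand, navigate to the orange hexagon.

turn right 20°, forward 5.9 m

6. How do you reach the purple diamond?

turn right 56°, forward 6.0 m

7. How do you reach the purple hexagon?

turn left 166°, forward 5.0 m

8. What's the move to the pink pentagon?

turn right 137°, forward 9.5 m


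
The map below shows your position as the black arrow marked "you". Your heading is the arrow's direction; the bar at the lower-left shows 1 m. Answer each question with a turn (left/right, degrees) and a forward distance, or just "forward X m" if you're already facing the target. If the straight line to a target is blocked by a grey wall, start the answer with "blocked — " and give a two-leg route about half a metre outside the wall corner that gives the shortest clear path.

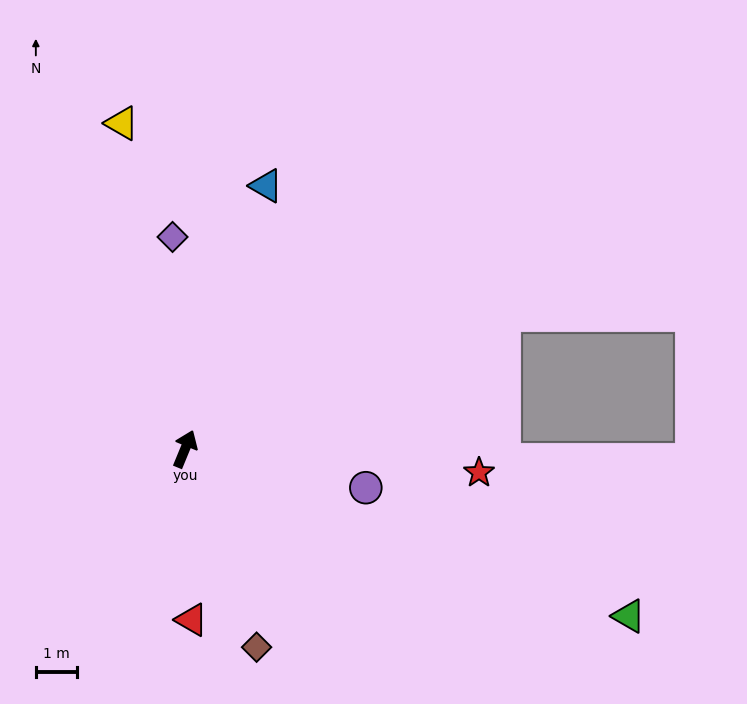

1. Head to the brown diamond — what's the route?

turn right 138°, forward 5.1 m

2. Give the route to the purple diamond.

turn left 26°, forward 5.2 m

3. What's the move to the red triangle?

turn right 155°, forward 4.2 m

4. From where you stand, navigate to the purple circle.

turn right 80°, forward 4.5 m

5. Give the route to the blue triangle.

turn left 5°, forward 6.7 m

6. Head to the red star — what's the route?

turn right 72°, forward 7.2 m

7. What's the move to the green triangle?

turn right 88°, forward 11.5 m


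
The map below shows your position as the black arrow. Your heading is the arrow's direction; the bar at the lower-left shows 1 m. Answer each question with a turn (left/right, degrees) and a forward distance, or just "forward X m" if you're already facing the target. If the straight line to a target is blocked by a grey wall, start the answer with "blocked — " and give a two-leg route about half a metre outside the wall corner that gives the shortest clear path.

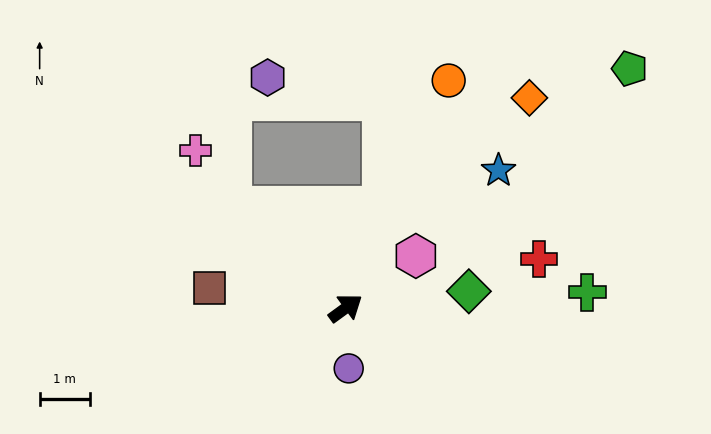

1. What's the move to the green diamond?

turn right 28°, forward 2.5 m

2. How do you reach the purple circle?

turn right 123°, forward 1.2 m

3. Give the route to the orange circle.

turn left 30°, forward 5.0 m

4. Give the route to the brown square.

turn left 136°, forward 2.7 m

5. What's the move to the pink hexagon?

forward 1.7 m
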